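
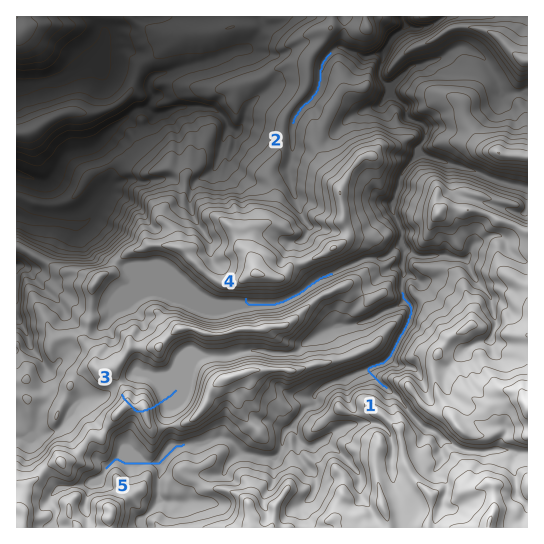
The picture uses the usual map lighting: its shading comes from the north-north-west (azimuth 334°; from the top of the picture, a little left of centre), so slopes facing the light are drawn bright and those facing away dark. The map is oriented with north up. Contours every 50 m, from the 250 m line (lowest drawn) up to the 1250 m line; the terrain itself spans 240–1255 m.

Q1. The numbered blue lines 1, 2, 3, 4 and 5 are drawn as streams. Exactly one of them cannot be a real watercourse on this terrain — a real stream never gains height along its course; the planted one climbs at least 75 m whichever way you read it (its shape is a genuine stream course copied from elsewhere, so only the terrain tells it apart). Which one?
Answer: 3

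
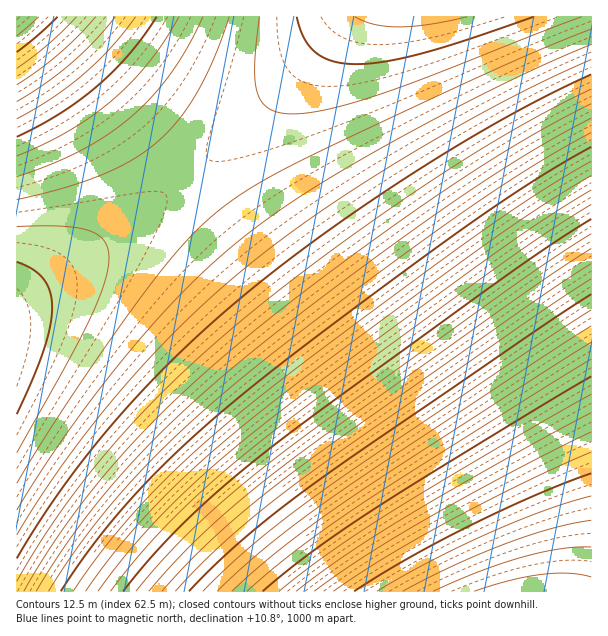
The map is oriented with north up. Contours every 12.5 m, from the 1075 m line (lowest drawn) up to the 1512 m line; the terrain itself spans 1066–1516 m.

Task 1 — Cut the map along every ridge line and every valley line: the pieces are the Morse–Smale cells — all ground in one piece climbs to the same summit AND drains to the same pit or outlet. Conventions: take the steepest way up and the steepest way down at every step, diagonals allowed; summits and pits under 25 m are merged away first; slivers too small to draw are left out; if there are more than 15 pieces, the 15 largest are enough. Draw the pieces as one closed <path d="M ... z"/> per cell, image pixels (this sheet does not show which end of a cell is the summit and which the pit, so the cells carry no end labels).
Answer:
<path d="M591 16l-246 0-74 83-50 49-34 29 96 117 91 123 62 96 24 47 13 32 119-1z"/><path d="M188 178l-5 2-72 56-95 66 0 289 455 1-2-11-25-54-30-51-40-59-91-123z"/><path d="M42 16l-26 1 1 284 94-65 76-59-71-82z"/><path d="M344 16l-301 1 73 78 72 81 33-28 50-49 49-54z"/>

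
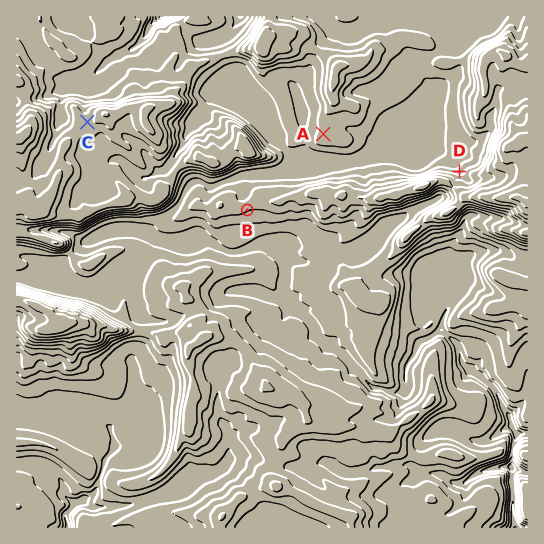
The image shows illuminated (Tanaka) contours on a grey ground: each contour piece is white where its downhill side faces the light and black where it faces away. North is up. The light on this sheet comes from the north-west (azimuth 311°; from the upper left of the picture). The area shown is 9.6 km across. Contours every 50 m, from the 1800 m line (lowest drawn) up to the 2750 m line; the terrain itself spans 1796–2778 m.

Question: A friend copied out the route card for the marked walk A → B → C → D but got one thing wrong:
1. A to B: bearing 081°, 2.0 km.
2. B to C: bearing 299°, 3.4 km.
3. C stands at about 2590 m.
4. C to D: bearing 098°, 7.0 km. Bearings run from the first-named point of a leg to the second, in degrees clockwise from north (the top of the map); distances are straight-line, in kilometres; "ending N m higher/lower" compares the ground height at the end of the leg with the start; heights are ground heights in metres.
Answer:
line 1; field bearing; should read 225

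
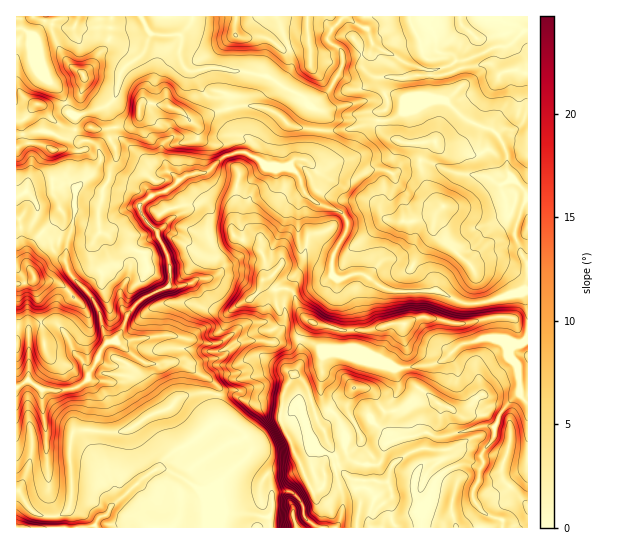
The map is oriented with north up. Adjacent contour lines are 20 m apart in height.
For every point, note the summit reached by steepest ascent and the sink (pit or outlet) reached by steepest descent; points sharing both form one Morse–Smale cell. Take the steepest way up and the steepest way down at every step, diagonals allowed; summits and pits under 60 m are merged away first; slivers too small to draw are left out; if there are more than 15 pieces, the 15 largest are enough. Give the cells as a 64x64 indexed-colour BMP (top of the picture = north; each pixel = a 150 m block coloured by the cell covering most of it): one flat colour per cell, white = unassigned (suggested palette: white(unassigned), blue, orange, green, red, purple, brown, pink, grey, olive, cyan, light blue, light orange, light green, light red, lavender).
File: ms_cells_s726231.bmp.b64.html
<image width="64" height="64" href="data:image/bmp;base64,Qk12CAAAAAAAAHYAAAAoAAAAQAAAAEAAAAABAAQAAAAAAAAIAAATCwAAEwsAABAAAAAAAAAA////ALR3HwAOf/8ALKAsACgn1gC9Z5QAS1aMAMJ34wB/f38AIr28AM++FwDox64AeLv/AIrfmACWmP8A1bDFADMzMzMzMzMzMzMzMzMzMzMzMzMzMzERERERERERERERMzMTMzMzMzMzMzMzMzMzMzMzMzMzMREREREREREREREzERETMzMzMzMzMzMzMzMzMzMzMzMxERERERERERERETERERMzMzMzMzMzMzMzMzMzMzMzMzEREREREREREREREREREzMzMzMzMzMzMzMzMzMzMzMzMRERERERERERERERERETMzMzMzMzMzMzMzMzMzMxMzMxERERERERERERERERERMzMzMzMzMzMzMzMzMzMxETMREREREREREREREREREREzMzMzMzMzMzMzMzMzMzERERERERERERERERERERERETMzMzMzMzMzMzMzMzMzERERERERERERERERERERERERMzMzMzMzMzMzMzMzMzMREREREREREREREREREREREREzMzMzMzMzMzMzMzMzMRERERERERERERERERERERERETMzMzMzMzMzMzMzMzMxEREREREREREREREREREREREREREREzMzMzMzMzMzMzEREREREREREREREREREREREREREREREzMzMzMzMzMzEREREREREREREREREREREREREREREREREzMzMzMzMzMREREREREREREREREREREREREREREREREREzMzMzMzMxERERERERERERERERERERERERERERERERERMzMzERERERERERERERERERERERERERERERERERERERERERERERERERERERERERERERERERERERERERERERERERERERERERERERERERERERERERERERERERERERERERERERERERERERERERERERERERERERERERERERFxEREREREREREREREREREREREVVVVRERERERERERERF3EREREREREREREREREREREVVVVVVVVRERERERERERF3dxEREREREREREREREREVVVVVVVVVVVUREREREREREXd3ERERERERERERERFVFVVVVVVVVVVVVVVREVVREREXd3cREREREREREREREVVVVVVVVVVVVVVVVVVVVVd3EXd3dxERERERERERERERVVVVVVVVVVVVVVVVVVVVV3d3d3d3EREREREREREREREVVVVVVVVVVVVVVVVVVVVXd3d3d3ERERERERERERERERVVVVVVVVVVVVVVVVVVVVd3d3d3cRERERERERERERERFVVVVVVVVVVVVVUiIiVVV3d3d3cREREREREREREREREVVVVVVVVVVVVVIiIiIiJXd3d3cRERERERERERERERERVVVVVVVSIiIiIiIiIiIid3d3cREREREREREREREREREVVVUiVSIiIiIiIiIiIiJ3d3cRERERERERERERERERERFRESIiIiIiIiIiIiIiInd3dxERERERERERERERERERERERIiIiIiIiIiIiIiIid3dxEREREREREREREREREREREREiIiIiIiIiIiIiIiJ3dxERERERERERERERERERERERESIiIiIiIiIiIiIiInd3EREREREREREREREREREREREREiIiIiIiIiIiIiIid3ERERERERERERERERERERERERESIiIiIiIiIiIiIiIRERERERERERERERERERERERERERIiIiIiIiIiIiIiIhEREREREREREREREREREREREREREiIiIiIiIiIiIiIiERERERERERERERERERERERERESIiIiIiIiIiIiIiIiIREREREREREREREREREREREREiIiIiIiIiIiIiIiIiIhERERERERERERERERERERERESIiIiIiIiIiIiIiIiIiERERERERERERERERERERERERIiIiIiIiIiIiIiIiIiIREREREREREREUREQRERERERIiIiIiIiIiIiIiIiIiIhERERERERERFEREREERERREIiIiIiIiIiIiIiIiIiIiERERERERERFERERERBERREREQiIiIiIiIiIiIiIiIiIRERERERERRERERERERERERERCIiIiIiIiIiIiIiIiIhERERGIiBREREREREREREREREQiIiIiIiIiIiIiIiIiERERGIiIRERERERERERERERERCIiIiIiIiIiIiIiIiIREREYiIhEREREREREREREREREIiIiIiIiIiIiIiIiIhERERaIiEREREREREREREREREQiIiIiIiIiIiIiIiIiERERZmZkREREREREREREREREQiIiIiIiIiIiIiIiIiIRERFmZmZEREREREREREREREQiIiIiIiIiIiIiIiIiIhEREWZmZmREREREREREREREQiIiIiIiIiIiIiIiIiIiEREWZmZmZEREREREREREREIiIiIiIiIiIiIiIiIiIiIREWZmZmZkRERERERERERCIiIiIiIiIiIiIiIiIiIiIhEWZmZmZmZERERCIiIiIiIiIiIiIiIiIiIiIiIiIiIiERZmZmZmZmREREIiIiIiIiIiIiIiIiIiIiIiIiIiIiIRZmZmZmZmZkREIiIiIiIiIiIiIiIiIiIiIiIiIiIiIhFmZmZmZmZmRERCIiIiIiIiIiIiIiIiIiIiIiIiIiIiEWZmZmZmZmZkREIiIiIiIiIiIiIiIiIiIiIiIiIiIiIRFmYWYWYRFhEREiIiIiIiIiIiIiIiIiIiIiIiIiIiIhERERERERERERERIiIiIiIiIiIiIiIiIiIiIiIiIiIi"/>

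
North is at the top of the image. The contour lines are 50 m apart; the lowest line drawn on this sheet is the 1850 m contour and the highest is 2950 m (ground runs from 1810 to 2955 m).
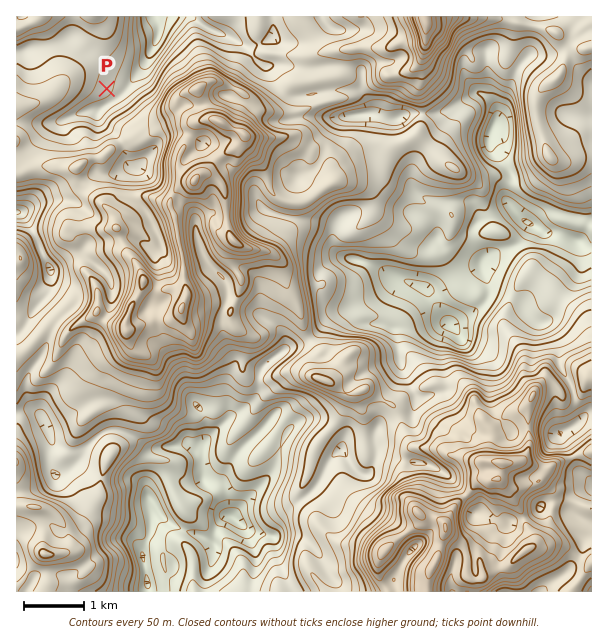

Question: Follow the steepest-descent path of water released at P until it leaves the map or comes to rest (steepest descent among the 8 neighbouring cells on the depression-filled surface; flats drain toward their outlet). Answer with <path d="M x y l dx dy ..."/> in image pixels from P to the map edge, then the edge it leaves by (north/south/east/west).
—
<path d="M107 89l7 0 5 4 3 0 10-10 3-6 8-8 13-27 2-9 1-1 0-6-4-9"/>
exit: north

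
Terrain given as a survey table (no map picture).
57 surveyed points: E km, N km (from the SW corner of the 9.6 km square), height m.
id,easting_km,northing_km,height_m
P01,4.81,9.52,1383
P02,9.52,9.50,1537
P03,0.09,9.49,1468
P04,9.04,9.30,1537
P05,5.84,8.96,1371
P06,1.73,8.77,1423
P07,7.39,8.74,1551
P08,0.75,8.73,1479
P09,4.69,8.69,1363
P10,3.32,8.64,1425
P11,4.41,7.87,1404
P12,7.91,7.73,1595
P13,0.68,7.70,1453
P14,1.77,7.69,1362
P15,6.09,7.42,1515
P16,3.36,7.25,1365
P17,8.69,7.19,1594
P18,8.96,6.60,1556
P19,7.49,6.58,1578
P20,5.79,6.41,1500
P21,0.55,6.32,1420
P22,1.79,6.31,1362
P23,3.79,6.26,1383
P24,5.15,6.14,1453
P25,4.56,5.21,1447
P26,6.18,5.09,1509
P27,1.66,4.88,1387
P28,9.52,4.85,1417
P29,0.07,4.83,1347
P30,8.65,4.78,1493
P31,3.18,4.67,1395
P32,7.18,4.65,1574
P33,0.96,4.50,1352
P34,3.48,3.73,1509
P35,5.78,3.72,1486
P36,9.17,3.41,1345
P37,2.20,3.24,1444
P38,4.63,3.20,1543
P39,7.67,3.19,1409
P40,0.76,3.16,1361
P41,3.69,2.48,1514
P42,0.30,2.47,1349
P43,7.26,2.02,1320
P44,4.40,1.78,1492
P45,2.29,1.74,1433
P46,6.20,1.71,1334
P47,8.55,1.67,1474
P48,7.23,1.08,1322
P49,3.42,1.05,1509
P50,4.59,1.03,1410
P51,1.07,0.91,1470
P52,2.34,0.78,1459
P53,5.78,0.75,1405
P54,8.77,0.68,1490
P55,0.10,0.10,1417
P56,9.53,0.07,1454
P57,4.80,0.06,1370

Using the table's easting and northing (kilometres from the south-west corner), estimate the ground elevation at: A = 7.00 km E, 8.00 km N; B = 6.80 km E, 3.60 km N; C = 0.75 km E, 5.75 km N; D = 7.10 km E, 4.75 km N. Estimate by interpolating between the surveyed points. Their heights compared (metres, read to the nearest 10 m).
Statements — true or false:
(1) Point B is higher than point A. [false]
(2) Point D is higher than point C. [true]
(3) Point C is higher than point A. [false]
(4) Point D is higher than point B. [true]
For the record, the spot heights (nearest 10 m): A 1580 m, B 1450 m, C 1420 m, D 1580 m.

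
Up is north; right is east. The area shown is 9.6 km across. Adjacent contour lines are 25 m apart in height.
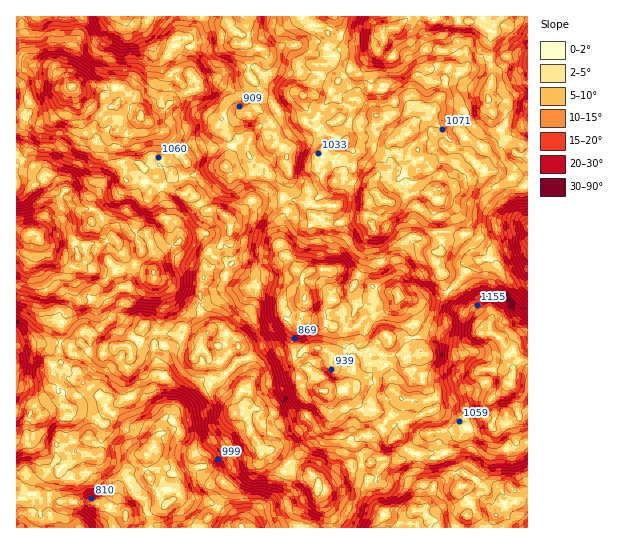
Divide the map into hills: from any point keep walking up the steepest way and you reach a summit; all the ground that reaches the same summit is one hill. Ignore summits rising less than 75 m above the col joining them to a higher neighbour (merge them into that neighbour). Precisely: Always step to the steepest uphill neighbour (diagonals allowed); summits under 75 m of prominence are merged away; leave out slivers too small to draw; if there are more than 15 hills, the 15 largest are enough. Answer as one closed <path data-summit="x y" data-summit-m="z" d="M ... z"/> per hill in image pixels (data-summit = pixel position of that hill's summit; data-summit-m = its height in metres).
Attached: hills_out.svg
<path data-summit="73 86" data-summit-m="1308" d="M286 256l-17 5-10 0-10-4-18 2-4 2 0 8 3 4 7 3 12 11 10 1 16 5 6 4 23 2 1 4-4 15-8 17 2 23 6 9 8 2 15 12 2 10 16-2 5 3 8 6 8 12 1 7-4 6 0 14-4 4 0 5 5 11 0 10 7 11 1 15 7 10 7 8 15 0 5 2 10-1-4 7 1 9 117 0 0-37-10 1-1 10-21 13-10-13-8-21-15-9-9 1-16 10-9 15-1 8-6 3 0-27-4-13 2-12-14-8-8-12-1-8 6-6 31-12 4-5 0-4-2-8-13-13-8-2-9-14 1-8 11-2 3-4-7-12 0-10-16-23 2-11-4-3-20-4-14-12-14-5-29-2-15 4-5-2-6-10z"/><path data-summit="235 413" data-summit-m="1220" d="M226 167l-15 1-10 5-16 4-10 0-4-2-8 11-2 5 3 10 0 13-3 4 9 1 5 3 5 19-15 8-6 6-6 16-22-8-11-12-1-3-2 7-15 13-9 3-15-3-6 2 0 9 5 18 4 3 10-1 4 3 4 19 0 6-8 10-3 14-9 4-3 4 0 10 4 4 3 9 17 15 10 16 11 6 6 6 12 3 10 6 6 12-8 9 1 20 8 15 3 2 8-4 6 12 4-3 6 0 24 4 20 12 15 15 167 0 4-16-10 1-5-2-15 0-14-18-1-15-7-11 0-10-5-11 0-5 4-4 0-14 4-10-9-15-13-9-16 2-2-10-15-12-8-2-6-9-2-23 8-17 4-15-1-4-23-2-6-4-16-5-10-1-21-16-1-10 4-2 18-2 10 4 10 0 16-6-5-9 0-8 3-8 0-13 5-7-6-11-29 1-12-14 3-1-5-7 2-1z"/><path data-summit="379 198" data-summit-m="1163" d="M430 16l-187 1 5 13 0 9-3 4 3 4 0 26 12 16-1 13-7 8 6-1 9 8 5 8 4 18 11 8 2 26-6 22 5 12-5 6-3 29 3 7 9 8 6 10 5 2 15-4 29 2 14 5 14 12 20 4 6 5 25 4 17-5 11-9 10-13 1-7 5-6 17-2 11-8 27-8 3-4 0-82-13-4-3-8-9-11 2-11-13-10-4-10 0-13 4-9-1-43 2-7-20-10-27 0-5-2-7 1z"/><path data-summit="507 383" data-summit-m="1264" d="M527 240l-2 3-27 8-11 8-17 2-13 22-19 16-19 2-20-4-2 9 16 23 0 10 7 12-3 4-11 2-1 8 8 13 9 3 13 13 2 8 0 4-4 5-31 12-6 6 1 8 8 12 14 8-2 12 4 13 1 27 5-3 6-20 17-11 8-3 4 0 15 9 8 21 10 13 21-13 1-10 11-2z"/><path data-summit="17 361" data-summit-m="1228" d="M33 232l-6 3-11-2 1 266 8 0 6-6 6 2 3-14 16-20 1-15 30-7 10-18 11-10-8-14-17-15-3-9-20-11 0-36 4-9 13-18-5-20 0-9 3-3-10-6-11-2-17-24z"/><path data-summit="527 63" data-summit-m="1077" d="M527 16l-41 0-13 6 20 9-2 7 1 43-4 9 1 17 3 6 13 10-2 11 9 11 3 8 10 3 3-1z"/>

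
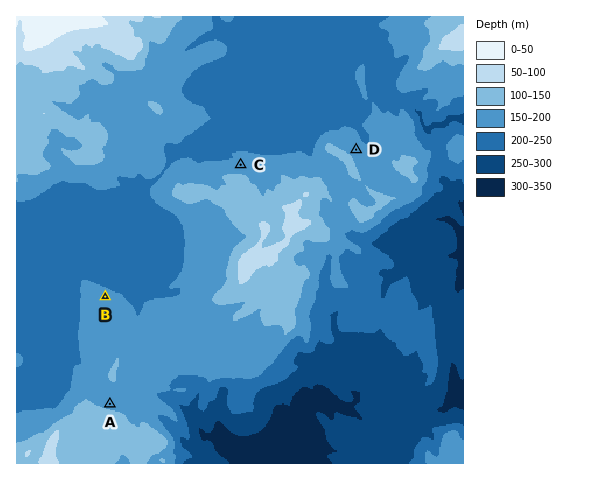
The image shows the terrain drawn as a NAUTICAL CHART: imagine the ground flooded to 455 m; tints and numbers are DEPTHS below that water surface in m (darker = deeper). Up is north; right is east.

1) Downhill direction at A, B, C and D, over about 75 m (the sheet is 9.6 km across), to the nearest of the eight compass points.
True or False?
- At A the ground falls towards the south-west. False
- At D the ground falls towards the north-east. True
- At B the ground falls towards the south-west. False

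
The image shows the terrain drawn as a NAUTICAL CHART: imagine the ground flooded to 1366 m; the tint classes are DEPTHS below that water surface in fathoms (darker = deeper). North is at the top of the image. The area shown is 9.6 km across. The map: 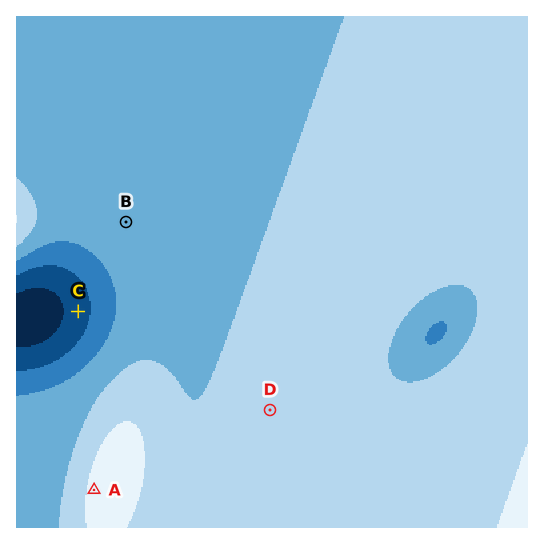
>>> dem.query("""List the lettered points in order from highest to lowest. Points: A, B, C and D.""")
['A', 'D', 'B', 'C']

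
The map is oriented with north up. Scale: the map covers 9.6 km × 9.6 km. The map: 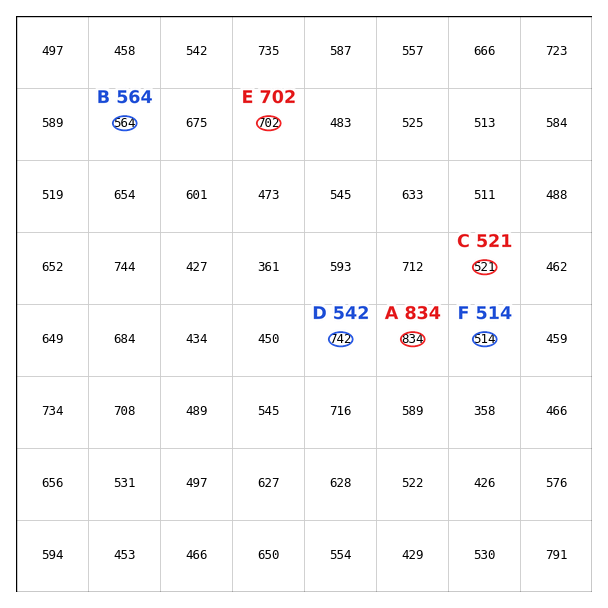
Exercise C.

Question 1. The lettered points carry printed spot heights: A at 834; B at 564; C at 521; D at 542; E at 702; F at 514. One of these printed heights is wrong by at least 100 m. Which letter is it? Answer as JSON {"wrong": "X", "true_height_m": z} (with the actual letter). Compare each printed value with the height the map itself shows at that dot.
{"wrong": "D", "true_height_m": 742}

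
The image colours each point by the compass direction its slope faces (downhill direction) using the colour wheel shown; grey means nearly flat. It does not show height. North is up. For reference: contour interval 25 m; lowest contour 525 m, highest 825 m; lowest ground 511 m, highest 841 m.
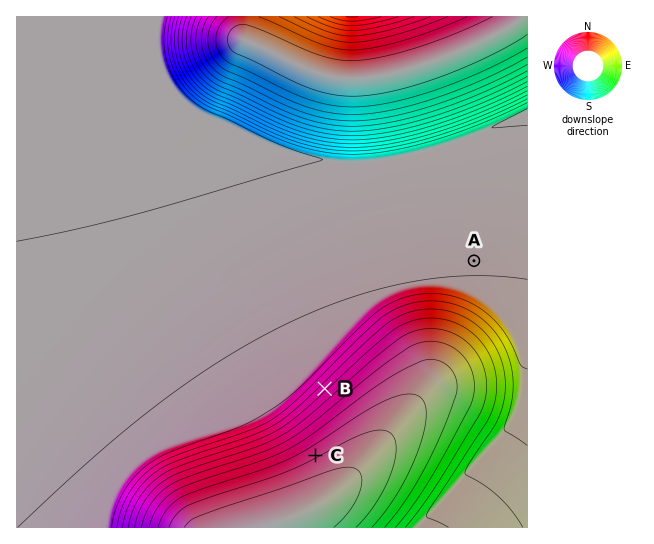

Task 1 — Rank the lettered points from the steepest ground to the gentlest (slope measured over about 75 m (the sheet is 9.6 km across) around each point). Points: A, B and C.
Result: B C A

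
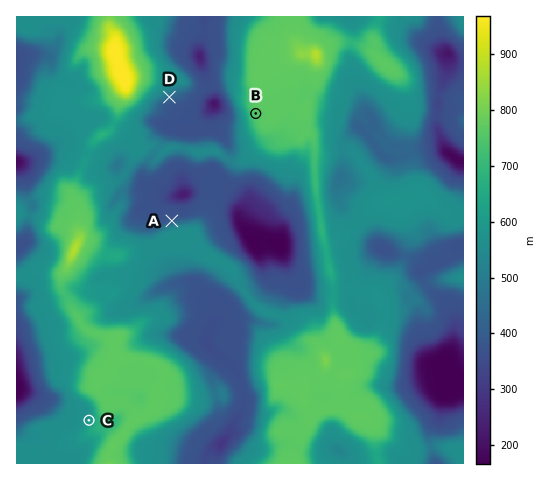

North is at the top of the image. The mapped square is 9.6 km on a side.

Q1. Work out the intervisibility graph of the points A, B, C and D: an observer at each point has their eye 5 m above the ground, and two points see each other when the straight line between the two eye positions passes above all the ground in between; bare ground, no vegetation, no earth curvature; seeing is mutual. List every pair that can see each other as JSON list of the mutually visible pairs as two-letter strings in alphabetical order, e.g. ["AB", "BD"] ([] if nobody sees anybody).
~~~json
["AB", "BD"]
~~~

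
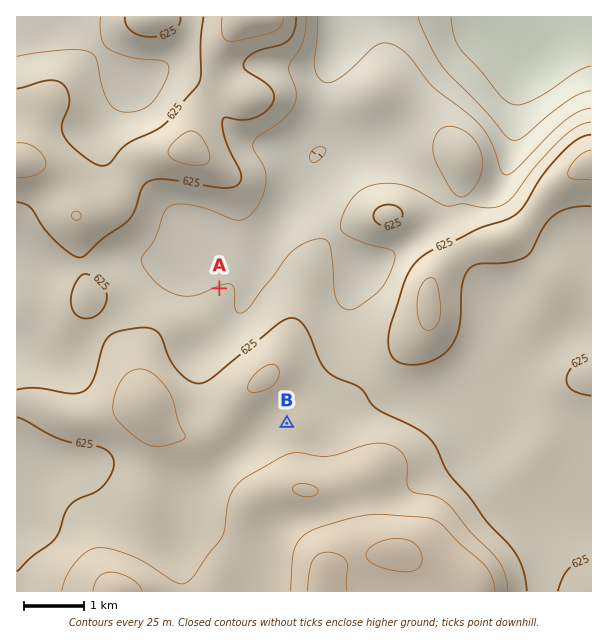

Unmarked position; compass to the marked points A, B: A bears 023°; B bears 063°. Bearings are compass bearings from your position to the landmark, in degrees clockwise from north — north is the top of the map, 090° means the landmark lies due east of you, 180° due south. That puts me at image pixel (128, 504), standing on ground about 635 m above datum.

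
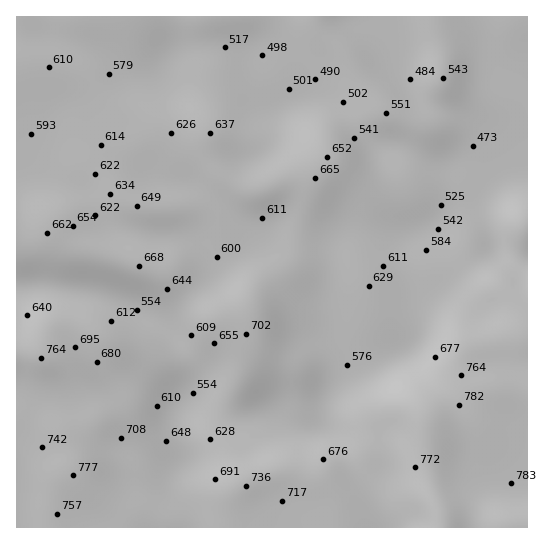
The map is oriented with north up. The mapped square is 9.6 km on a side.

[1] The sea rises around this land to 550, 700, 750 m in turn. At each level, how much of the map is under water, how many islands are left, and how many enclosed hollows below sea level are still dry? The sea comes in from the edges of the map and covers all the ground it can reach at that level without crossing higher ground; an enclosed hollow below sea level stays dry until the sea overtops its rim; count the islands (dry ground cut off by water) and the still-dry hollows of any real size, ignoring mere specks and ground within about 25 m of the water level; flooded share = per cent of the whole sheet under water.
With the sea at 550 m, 20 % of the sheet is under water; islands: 0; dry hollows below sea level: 0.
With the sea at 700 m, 78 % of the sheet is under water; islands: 0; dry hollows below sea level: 0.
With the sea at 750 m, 90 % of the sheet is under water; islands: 0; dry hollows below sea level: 0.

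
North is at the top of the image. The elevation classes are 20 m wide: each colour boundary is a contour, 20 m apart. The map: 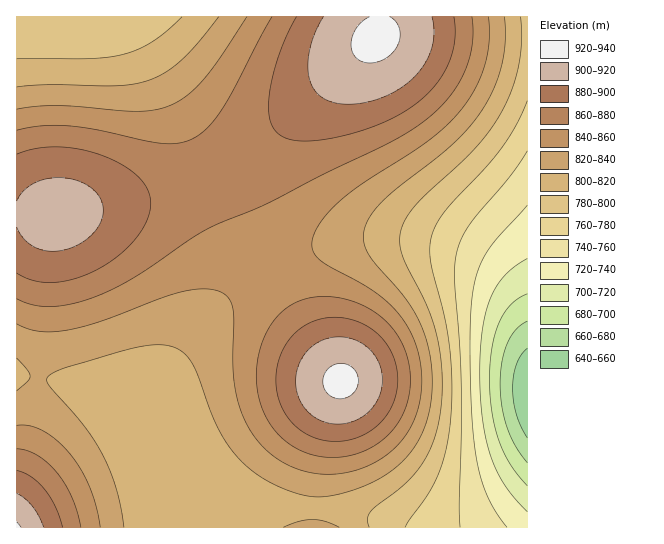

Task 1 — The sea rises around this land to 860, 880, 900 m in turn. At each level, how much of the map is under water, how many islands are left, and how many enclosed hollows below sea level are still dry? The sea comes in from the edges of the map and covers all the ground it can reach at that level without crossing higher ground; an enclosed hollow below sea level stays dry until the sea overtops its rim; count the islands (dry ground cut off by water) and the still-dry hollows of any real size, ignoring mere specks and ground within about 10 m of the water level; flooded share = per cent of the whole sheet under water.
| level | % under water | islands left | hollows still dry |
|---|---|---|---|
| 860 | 67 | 1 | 0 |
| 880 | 82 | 1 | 0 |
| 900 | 92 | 1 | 0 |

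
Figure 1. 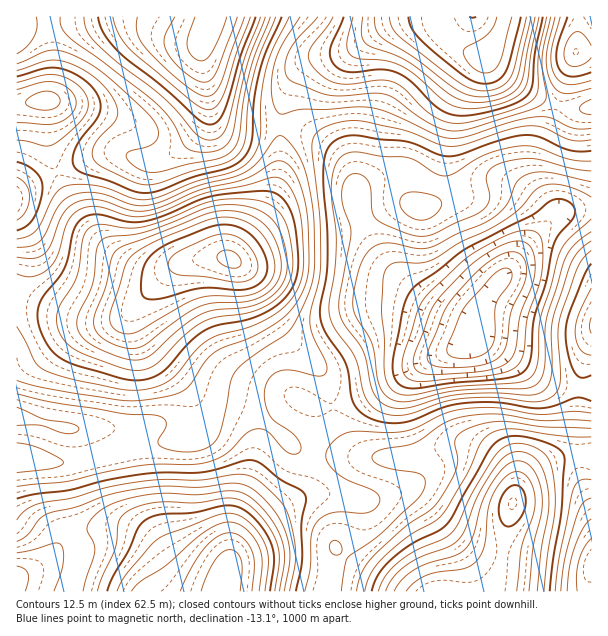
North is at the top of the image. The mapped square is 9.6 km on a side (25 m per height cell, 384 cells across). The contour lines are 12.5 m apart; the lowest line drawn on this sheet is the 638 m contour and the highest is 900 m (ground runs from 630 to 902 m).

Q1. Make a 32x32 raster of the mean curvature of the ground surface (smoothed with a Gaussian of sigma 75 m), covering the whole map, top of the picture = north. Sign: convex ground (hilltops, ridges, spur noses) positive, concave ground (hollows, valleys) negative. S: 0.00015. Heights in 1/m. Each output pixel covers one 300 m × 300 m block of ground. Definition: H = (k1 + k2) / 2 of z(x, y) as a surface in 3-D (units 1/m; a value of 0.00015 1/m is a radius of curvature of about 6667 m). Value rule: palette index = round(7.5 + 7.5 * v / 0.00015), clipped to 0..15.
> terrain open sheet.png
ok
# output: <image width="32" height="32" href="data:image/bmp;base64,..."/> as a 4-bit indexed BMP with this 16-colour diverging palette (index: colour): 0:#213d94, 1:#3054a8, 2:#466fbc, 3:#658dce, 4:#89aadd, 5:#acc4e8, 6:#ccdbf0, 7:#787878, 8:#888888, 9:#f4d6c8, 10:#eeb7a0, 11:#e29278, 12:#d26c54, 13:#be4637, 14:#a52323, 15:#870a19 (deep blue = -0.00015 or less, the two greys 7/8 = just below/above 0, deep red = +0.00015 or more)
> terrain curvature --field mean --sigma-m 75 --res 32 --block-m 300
<image width="32" height="32" href="data:image/bmp;base64,Qk12AgAAAAAAAHYAAAAoAAAAIAAAACAAAAABAAQAAAAAAAACAAATCwAAEwsAABAAAAAAAAAAlD0hAKhUMAC8b0YAzo1lAN2qiQDoxKwA8NvMAHh4eACIiIgAyNb0AKC37gB4kuIAVGzSADdGvgAjI6UAGQqHAGebpUaYVDKNxza9y5ibyiFFirhmiFMQSslFm8uYm7owhnm6hnhSADncc0eXaKupUpVWd2VoYgOKzJVGZFi8uWRTRDMzRnMnqYhlRVNa7/pUd4hUREaFWadVVVVDSO/6RLzdy6mauXipd4iIZCOv+EXMu93M3dt3qoiry5dTj+mKl1VniavKd6l3mru7qJ3KvDMzNERXmXiYZ4h4vu3LhodGZmZlV4iHZViXM33+2TJUqYiImXd3dlV6uCAEdmQTh5mIZ7uFVXZorMlRAAABJrpomZrLhTRmabuZh0IQEkjMearNypY0VEeXVomGUzRq3XmYrLqoVXdVYzaIdURWest4lmmqqYnfyGQ2iIdEQzeqhndoqrut//yFRWaZcxAFq5Roirztzv/bdVVFiXUQFqxkjMus7d7rqmRXZ6qIYjV4Na/7Z6veyquER5vcrMhlIyWc2CFZzKmskxarurzbhBNGdnUQFpmJu4IViHeIiGQ1eXQzIRIyScuENWVGZDVVeImFM1dkIBi4ZEZjNnQ0Vqpnh1abuDBLp2ZXdWqnQze6q8uZrLggjrZnZ3ibuWVYzv/+uauWEI/HeHZVaJ3tuZ6u6pmYYwB+6oqnMli//7MEJnd3VTMRbP2ryVWczv+QADVmZTRUIUntqburzKjfsQF4h2VXhzEmu3aKq7t0r+QD"/>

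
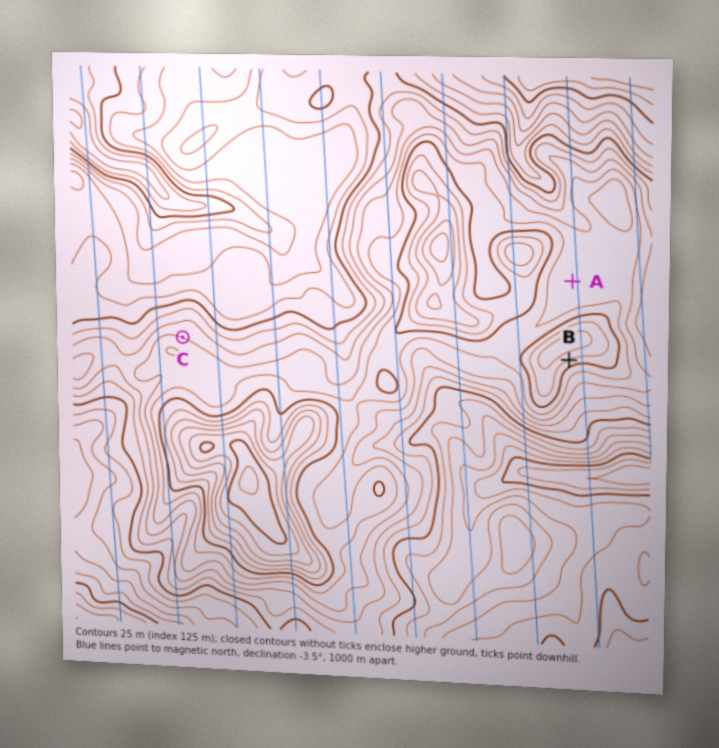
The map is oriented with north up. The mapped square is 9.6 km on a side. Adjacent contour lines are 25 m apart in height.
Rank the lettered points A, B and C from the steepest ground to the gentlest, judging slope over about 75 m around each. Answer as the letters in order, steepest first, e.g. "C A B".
B C A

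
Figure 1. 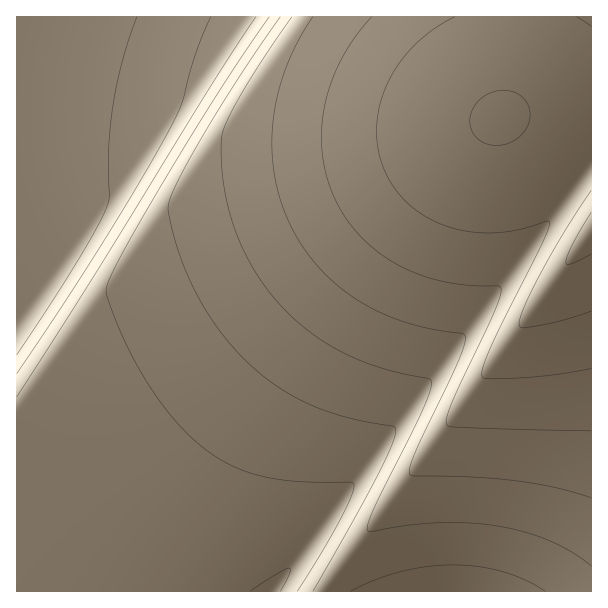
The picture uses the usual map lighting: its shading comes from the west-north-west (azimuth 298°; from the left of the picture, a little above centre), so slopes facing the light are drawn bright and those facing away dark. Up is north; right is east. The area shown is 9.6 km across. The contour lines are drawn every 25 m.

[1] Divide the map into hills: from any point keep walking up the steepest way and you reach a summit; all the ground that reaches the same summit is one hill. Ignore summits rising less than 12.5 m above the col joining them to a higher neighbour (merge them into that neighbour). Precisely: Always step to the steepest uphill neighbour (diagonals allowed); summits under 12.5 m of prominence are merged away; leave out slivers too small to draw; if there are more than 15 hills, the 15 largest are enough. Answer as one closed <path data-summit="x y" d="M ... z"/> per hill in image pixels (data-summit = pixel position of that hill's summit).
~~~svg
<path data-summit="500 117" d="M591 16l-575 1 1 575 255 0 4-4 121-166 191-254 4-3z"/><path data-summit="591 230" d="M591 166l-3 2-191 254-124 170 319-1z"/>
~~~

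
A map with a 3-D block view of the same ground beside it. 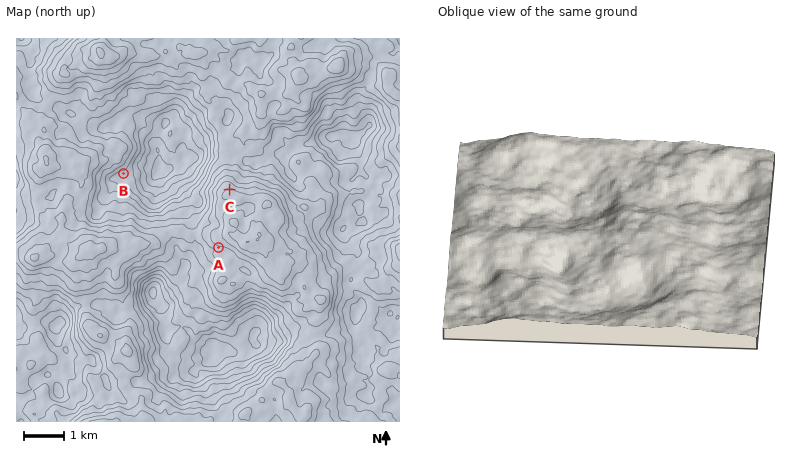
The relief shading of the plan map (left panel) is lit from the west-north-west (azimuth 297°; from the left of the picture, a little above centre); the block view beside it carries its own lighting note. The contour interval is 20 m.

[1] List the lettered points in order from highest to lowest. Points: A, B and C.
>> C A B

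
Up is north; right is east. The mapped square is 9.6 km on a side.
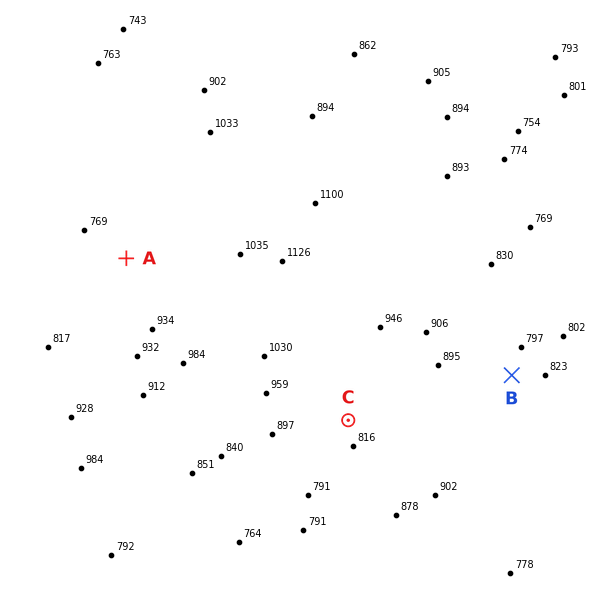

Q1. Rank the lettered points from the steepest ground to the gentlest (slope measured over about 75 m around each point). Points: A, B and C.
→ A C B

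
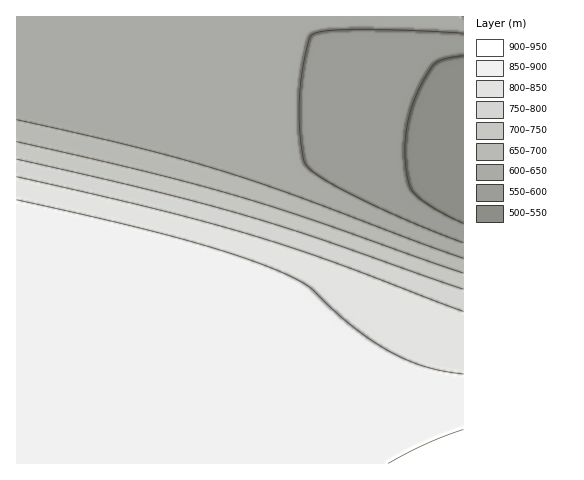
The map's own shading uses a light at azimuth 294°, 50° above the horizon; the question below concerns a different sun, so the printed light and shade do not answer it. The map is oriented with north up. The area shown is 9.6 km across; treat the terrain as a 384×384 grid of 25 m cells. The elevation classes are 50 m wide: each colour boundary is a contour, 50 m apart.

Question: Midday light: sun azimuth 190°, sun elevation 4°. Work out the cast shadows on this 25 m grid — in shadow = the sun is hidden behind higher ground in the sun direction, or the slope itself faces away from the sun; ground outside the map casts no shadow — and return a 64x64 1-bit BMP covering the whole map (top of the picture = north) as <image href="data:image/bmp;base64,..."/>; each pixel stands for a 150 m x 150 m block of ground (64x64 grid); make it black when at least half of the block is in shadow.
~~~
<image width="64" height="64" href="data:image/bmp;base64,Qk0+AgAAAAAAAD4AAAAoAAAAQAAAAEAAAAABAAEAAAAAAAACAAATCwAAEwsAAAIAAAAAAAAA////AAAAAAAAAAAAAAAAAAAAAAAAAAAAAAAAAAAAAAAAAAAAAAAAAAAAAAAAAAAAAAAAAAAAAAAAAAAAAAAAAAAAAAAAAAAAAAAAAAAAAAAAAAAAAAAAAAAAAAAAAAAAAAAAAAAAAAAAAAAAAAAAAAAAAAAAAAAAAAAAAAAAAAAAAAAAAAAAAAAAAAAAAAAAAAAAAAAAAAAAAAAAAAAAAAAAAAAAAAAAAAAAAAAAAAAAAAAAAAAAAAAAAAAAAAAPAAAAAAAAAP8AAAAAAAAH/wAAAAAAAH//AAAAAAAH//8AAAAAAH///wAAAAAD////AAAAAD////8AAAAD/////wAAAD//////AAAH//////8AAH///////wAH////////AH////////8P////////////////////////////////////////////////////////////////////////////////////////////////////////////////////////////////////////////////////////////8AB//////8AAAH/////gAAAAP///+AAAAAA///+AAAAAAD//8AAAAAAAH/4AAAAAAAAf4AAAAAAAAB4AAAAAAAAAAAAAAAAAAAAAAAAAAAAAAAAAAAAAAAAAAAAAAAAAAAAAAAAAAAAAAA=="/>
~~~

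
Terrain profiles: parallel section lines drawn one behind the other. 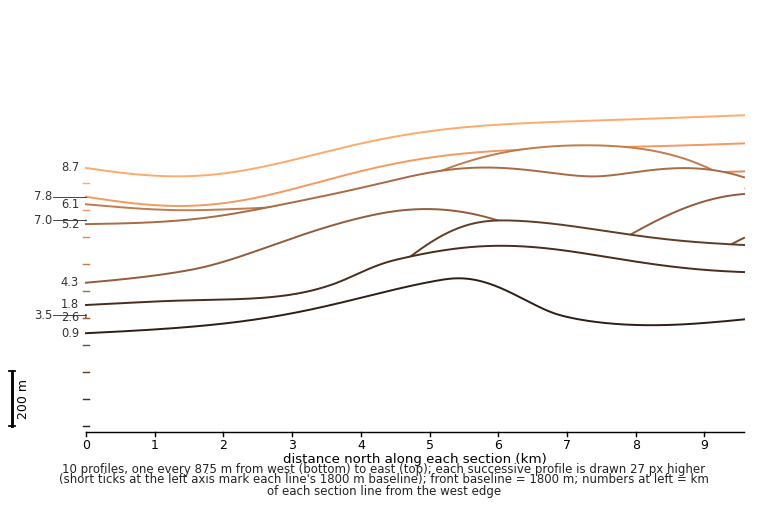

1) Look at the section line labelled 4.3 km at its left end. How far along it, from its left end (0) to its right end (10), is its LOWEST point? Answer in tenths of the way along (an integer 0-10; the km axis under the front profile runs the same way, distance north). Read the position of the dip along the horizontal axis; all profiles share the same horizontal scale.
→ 0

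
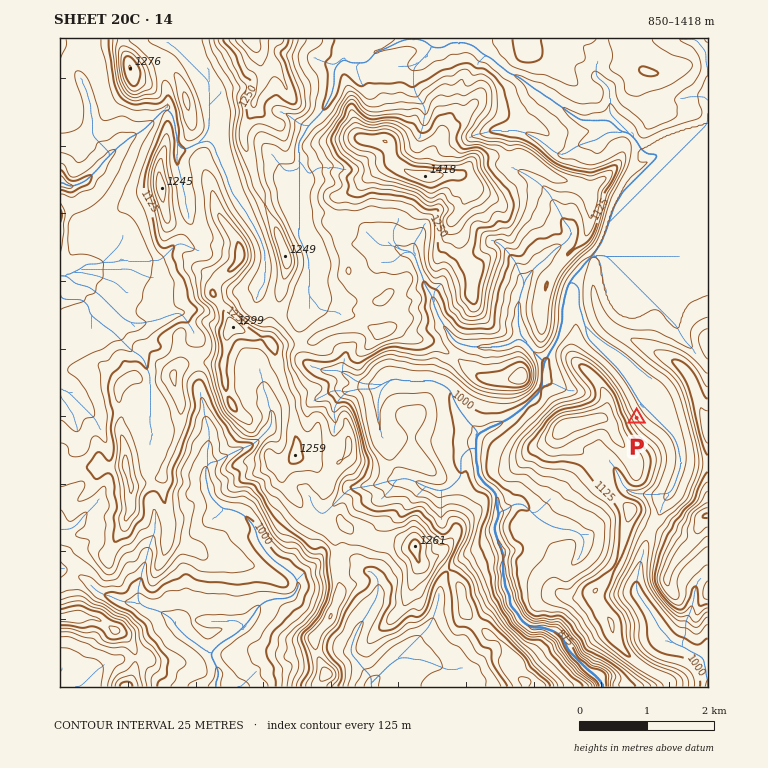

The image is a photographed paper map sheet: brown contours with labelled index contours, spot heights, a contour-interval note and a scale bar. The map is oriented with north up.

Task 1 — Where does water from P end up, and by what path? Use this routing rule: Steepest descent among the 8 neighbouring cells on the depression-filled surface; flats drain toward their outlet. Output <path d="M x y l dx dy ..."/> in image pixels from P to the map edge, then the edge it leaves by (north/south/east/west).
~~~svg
<path d="M637 418l6-7 0-3-3-4-2-5-5-7-1-5-7-8 0-2-5-5 0-2-32-32 0-3-2-2 0-6-2-2 0-4-1-1 0-5-2-2 0-3-2-2 0-20-5-5-3 0-4 3 0 3-1 2 0 5-2 2 0 7-2 1 0 17-1 2 0 5-2 2 0 5-2 1-3 9-4 3-3 9-3 3 0 7-2 1 0 17-3 4 0 3-2 0-17 17-2 0-5 5-1 0-4 3-5 2-8 5-4 0-1 2-2 0-3 3-4 0-5 5 0 27 2 2 0 10 5 5 0 2 2 2 1 1 2 0 8 9 0 13 2 2 0 3 2 2-2 2 0 3-3 5 0 9 1 1 2 9 3 5 0 3 2 2 0 24 2 1 0 9 5 8 0 10 8 9 2 5 10 8 14 0 1 2 4 0 1 2 4 0 3 3 2 0 7 9 0 3 1 2 0 1 22 22 2 0 0 2 2 0 8 8 2 6"/>
exit: south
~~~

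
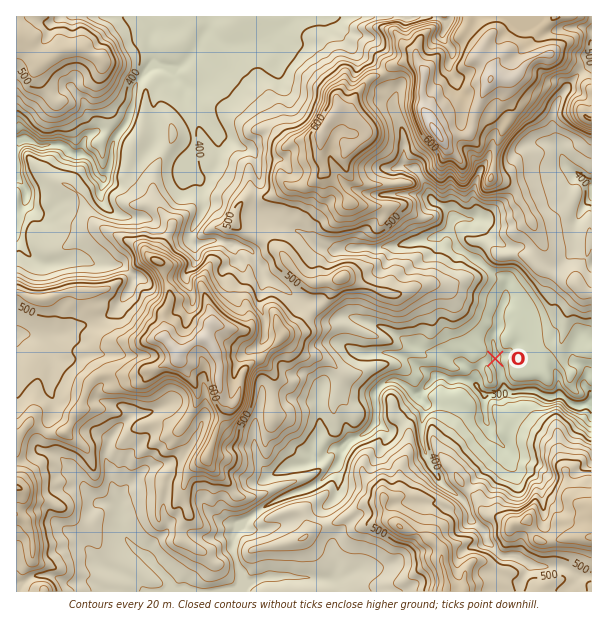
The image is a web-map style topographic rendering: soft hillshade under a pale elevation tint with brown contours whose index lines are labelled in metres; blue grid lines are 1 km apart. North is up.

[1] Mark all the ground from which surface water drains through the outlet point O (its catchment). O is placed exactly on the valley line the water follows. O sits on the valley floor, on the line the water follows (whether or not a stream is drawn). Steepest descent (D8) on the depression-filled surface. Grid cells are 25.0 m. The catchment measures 14.036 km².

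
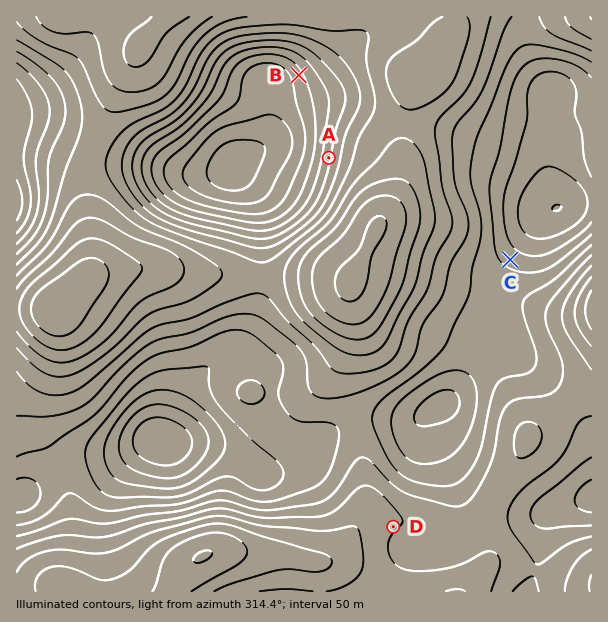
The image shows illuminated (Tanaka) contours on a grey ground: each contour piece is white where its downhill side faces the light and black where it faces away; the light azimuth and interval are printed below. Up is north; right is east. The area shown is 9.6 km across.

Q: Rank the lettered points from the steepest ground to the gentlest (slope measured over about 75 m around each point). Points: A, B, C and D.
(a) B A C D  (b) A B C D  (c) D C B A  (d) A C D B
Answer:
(b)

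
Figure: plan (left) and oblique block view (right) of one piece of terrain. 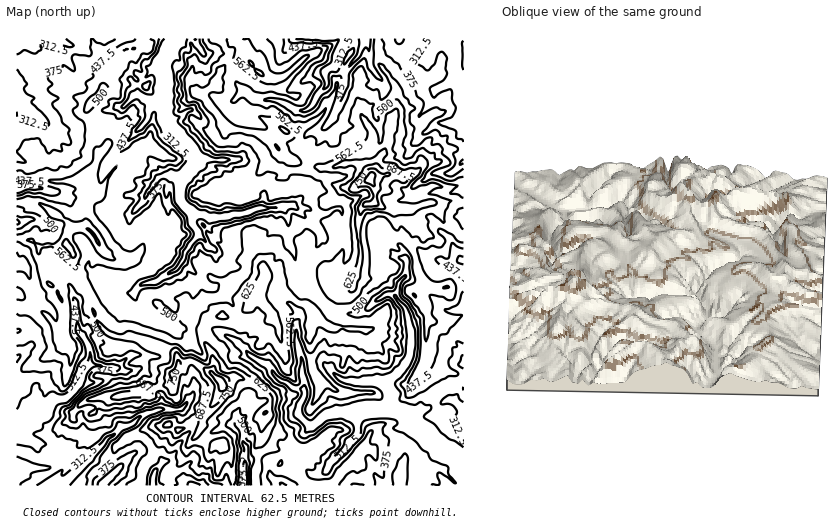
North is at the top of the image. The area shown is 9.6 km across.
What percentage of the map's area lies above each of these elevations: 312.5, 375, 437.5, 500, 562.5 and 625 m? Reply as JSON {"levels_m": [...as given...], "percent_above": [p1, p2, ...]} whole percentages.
{"levels_m": [312.5, 375, 437.5, 500, 562.5, 625], "percent_above": [90, 76, 62, 38, 17, 6]}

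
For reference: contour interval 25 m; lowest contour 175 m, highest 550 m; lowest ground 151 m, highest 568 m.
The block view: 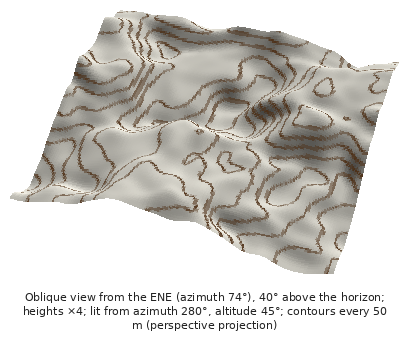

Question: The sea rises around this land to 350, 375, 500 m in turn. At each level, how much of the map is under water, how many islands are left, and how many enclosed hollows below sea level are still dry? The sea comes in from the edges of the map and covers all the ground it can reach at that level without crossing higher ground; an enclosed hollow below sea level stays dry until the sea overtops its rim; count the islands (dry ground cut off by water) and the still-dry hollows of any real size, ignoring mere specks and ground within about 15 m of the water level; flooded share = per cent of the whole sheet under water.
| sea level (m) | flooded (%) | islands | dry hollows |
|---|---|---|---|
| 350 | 19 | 0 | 1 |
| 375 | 49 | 0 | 0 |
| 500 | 92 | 1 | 0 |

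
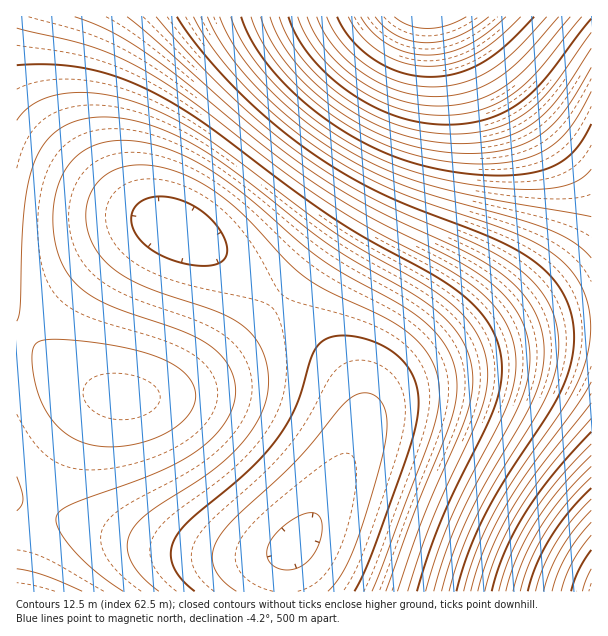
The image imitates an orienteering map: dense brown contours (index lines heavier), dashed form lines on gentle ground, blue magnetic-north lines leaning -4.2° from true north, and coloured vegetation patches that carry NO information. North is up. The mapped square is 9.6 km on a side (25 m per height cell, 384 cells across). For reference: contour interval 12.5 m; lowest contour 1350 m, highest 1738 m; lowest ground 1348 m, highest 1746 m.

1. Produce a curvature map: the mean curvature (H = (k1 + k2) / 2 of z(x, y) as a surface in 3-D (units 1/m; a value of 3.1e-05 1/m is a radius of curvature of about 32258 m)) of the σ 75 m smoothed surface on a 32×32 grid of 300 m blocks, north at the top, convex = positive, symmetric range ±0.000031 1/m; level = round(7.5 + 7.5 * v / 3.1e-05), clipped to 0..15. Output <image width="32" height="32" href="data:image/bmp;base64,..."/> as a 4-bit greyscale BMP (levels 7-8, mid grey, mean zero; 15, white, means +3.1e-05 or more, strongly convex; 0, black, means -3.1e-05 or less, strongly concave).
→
<image width="32" height="32" href="data:image/bmp;base64,Qk12AgAAAAAAAHYAAAAoAAAAIAAAACAAAAABAAQAAAAAAAACAAATCwAAEwsAABAAAAAAAAAAAAAAABEREQAiIiIAMzMzAERERABVVVUAZmZmAHd3dwCIiIgAmZmZAKqqqgC7u7sAzMzMAN3d3QDu7u4A////AGVDMiIRERAAERESRorO//9lVEMzIiIhEREREkV5ve//ZlVEREMzMiIiERI1aKve/2ZmVVVVVEMzIiERNGeave93ZmZmZmZVQzIiESRWeaved3d3d3d3ZlRDIhEjRWiavHiIiImZmHdlQzIRIjRWeJuIiZmqqqmYdlQyERIzRWeJiZmqu7u7qYdlMhERIzRVZ4mqu8zMzLqXZUMRERIjNFaZq7zN3d3KmHVDIREREiM0mau8zN3cuph1QyERERIjNJmaq7u7u6mHZUMhERIiM0SJmaqqqqqYd2VDIiIiIzRFiImZmZmYh3ZUQzIiMzNEVYiIiIiHd3ZlVEMzMzNERVaId3d2ZmZVVERDMzRERVVmd3ZmZVVERERERERERVVmZ3dmVURDMzMzM0REVVVmZ3d2ZUQzIhEiIjNERVZmd3eIdlRDIhAAARIjRFZmd3iIiXZUMiEAAAASI0Vmd3iIiZlmVDIhEAARI0VWeIiImZmZZlQzIhERIzRWeJmpmZmZiGZUQzIiEjRWeJqru6qpmIhmVUQzMyNFZ4mrzMy7qpiHZlVUREM0Vnmrzd7dy7qYd2ZVVVVERWiavN7//ty6mHZmZlVVVVaJq83v///typh2ZmZmZmZnmr3v/////cuYdWZmZ3d3eKve//////7LmGV3d3d4iIm87//////+25hk"/>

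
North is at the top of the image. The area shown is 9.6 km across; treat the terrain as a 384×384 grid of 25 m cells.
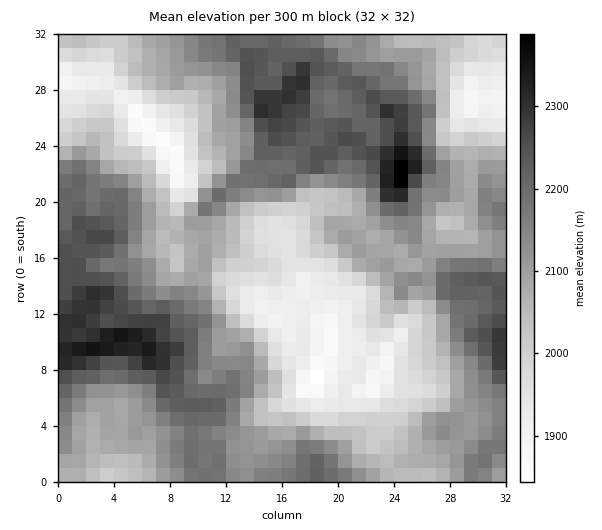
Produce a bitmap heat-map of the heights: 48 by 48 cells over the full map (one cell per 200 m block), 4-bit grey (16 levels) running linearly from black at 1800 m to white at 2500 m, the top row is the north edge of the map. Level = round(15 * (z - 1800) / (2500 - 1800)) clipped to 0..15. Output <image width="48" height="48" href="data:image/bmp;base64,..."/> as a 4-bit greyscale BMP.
<image width="48" height="48" href="data:image/bmp;base64,Qk32BAAAAAAAAHYAAAAoAAAAMAAAADAAAAABAAQAAAAAAIAEAAATCwAAEwsAABAAAAAAAAAAAAAAABEREQAiIiIAMzMzAERERABVVVUAZmZmAHd3dwCIiIgAmZmZAKqqqgC7u7sAzMzMAN3d3QDu7u4A////AGZlVFVVZ3iIiId4iIiJmIh2ZVVVVmeIdmZmVVVWZ3iYiHd3eIiamIdmZWZmZniId2ZmZVVmd4iYiHd3d3iJiHZlVWZmZneIh3dmZmZmd4iIiHd2d3iIh3ZVVVZmZneIiIdmZmd2d4iIiHd2dmeHdmZURVVmd3d3iIdmZmZ2d3iIiHd2ZmZlVVVVRFVnd3d3eIdmZmZ3eIiIiIdlVVVUREREREVnd3d3eId2ZmZ3eZmZmYdlRERDMzRERERVZnd3eIh3ZmZ3iZmZmYdmRDMyMzMzM0RERWd3eJiHd2d3ipmZmYh2VTIiIzMiIzM0RWd3iJmIiIiImqmIiJiHZUIRIjMiIzNERWd4iaqZmJmqqqmHeIh3ZUMhEiMyEjNERWd4mruqmZqru6mYeId2VDMhEiMzEjREVWd4m7zMuqq8u6qYd3d2QzMyEjIzIjRFVneJq7u8zMu8uqqYdmd2QzMyISIzMiREVniZqrqrvMy7uqqYdmZlQyMyISMzQyNFVnmaq7u6q7u7upmYd2ZDMiMyISMzRDNFVomZuru7qZqqqpmYh1QyIiMyIiM0VUNFVoiJqqu7qqqZmpiIdUMyIiMyIiM0VVVFZ4iJmaqruqqZiIh3ZUMiIzIzIzMzRnZWeJmZmqqru6mId3h3ZEMyMzIjMzMzVndmiZmZmqqqqpiHdmZ3VEQzMzIjMzNFZnh3iZmZqqqpmZiHdlVmVERERDMzM0RWZ3d2eJmZmKqpiIiHdlVnZURERDMzNFZmd2ZmeIiIh6qqmYh2ZVVmZlVEQzNERWZ2ZmZ2Z3d3d6qqqph2ZVVmZmVEMzNFVmdmZmd2ZmZmZ5mqqpl2ZWZmZmVDMzNFZnZmZneGVWVmd5mqqZiHZVZmZmVDMzRFZmZmZ3d2VVVneJmZmZiHZVZ4dmVEQ0RFZmZneIh3VVZniJmYiZiHZURoh3ZVVURFVVVniZmHZmZniJmYiZh2VUJHmId2ZmVVVVVnm7mHd3Znh5mYiIh2VDE1eJiIiIdlZmd4rMuHd3Znh4mYiHdlUxE0Z4mImZmHiIiJrNyoh3Znd4iYdmZVQhI0VWiYiJmZmYiZrNy5h3ZndniHZVVVMhI0VmeJmIiaqZmaq8y6h2ZmZlZmVURDIRJFZmd5mZmZqpmqq8ypdlZmZUVWZUMyESJFZmd5qqmZmqqpmrqoZUVVREVVVUMhEiNFZmd5qqqZmqqZmrqYZDREM0REVUIRIzNFZ2eKuqqpmZmZmqqYZDMzMzM0RDISMzRFZ3ebuqqpiJmZq7qZZTIiMjMzQzIiM0RVZniru6upiImauqqZdTIiIjMzMyI0VVVVZniqqrupiJmaqZmHZTIiIiIiMzNFZmZmZnipmru5iZmpiId2ZTIjIiIiIzRWZmdmd3ipmau6mZmYiId2ZUIjMyMzM0VmZmd3iHiqmZqqmZiIiHd2ZUMzMzRENEVWZmeIiImqmZmZqYd3d3d2ZUREM0VUREVWZneIiJmZmZmZl3d3ZmZmZVVERFVVVVVmZneIiJmYmYiId3eHdlVVVVRERA=="/>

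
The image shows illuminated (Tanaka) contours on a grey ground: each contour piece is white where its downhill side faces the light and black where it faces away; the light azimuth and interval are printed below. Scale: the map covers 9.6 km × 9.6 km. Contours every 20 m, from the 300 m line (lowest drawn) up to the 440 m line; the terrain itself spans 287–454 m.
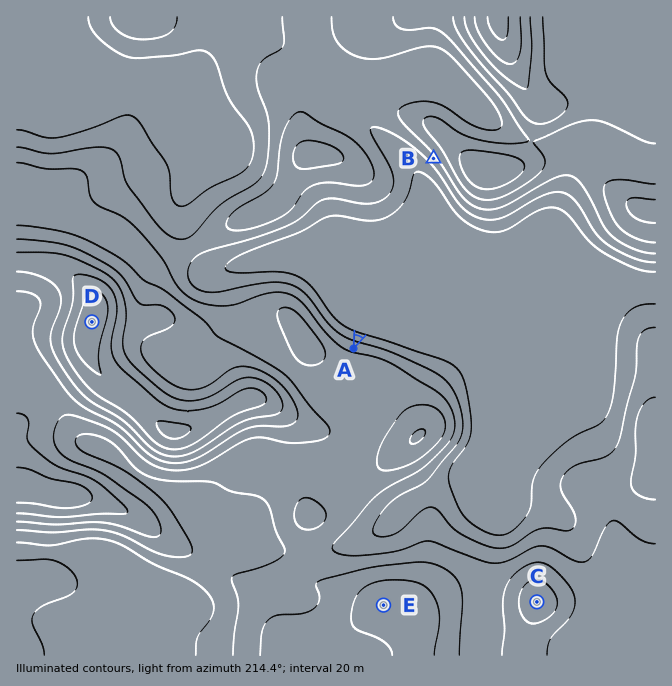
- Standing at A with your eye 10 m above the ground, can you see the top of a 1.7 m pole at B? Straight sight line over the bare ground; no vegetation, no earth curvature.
yes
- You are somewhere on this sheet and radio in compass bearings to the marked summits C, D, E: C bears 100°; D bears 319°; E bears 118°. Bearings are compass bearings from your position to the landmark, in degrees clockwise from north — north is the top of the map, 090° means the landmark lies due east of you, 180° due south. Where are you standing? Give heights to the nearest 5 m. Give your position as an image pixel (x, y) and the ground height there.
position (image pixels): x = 299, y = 560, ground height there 345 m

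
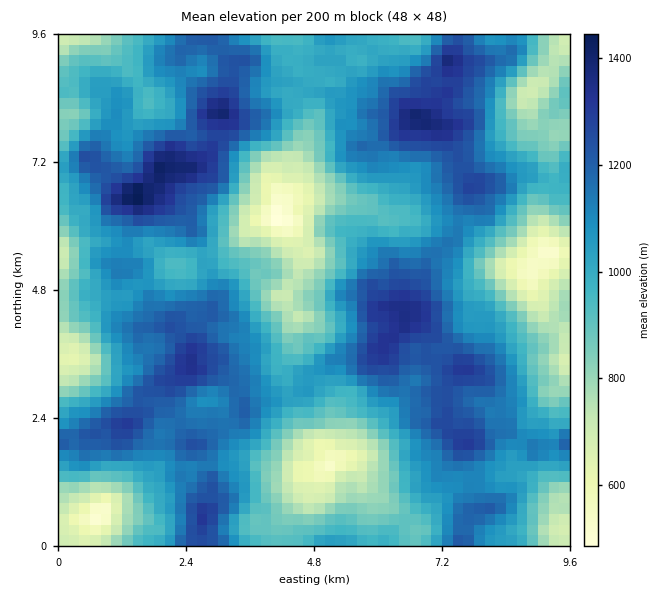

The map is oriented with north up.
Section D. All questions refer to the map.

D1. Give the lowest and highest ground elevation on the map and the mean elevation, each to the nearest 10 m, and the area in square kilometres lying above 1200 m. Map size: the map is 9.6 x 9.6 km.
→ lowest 470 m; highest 1470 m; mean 1030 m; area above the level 17.6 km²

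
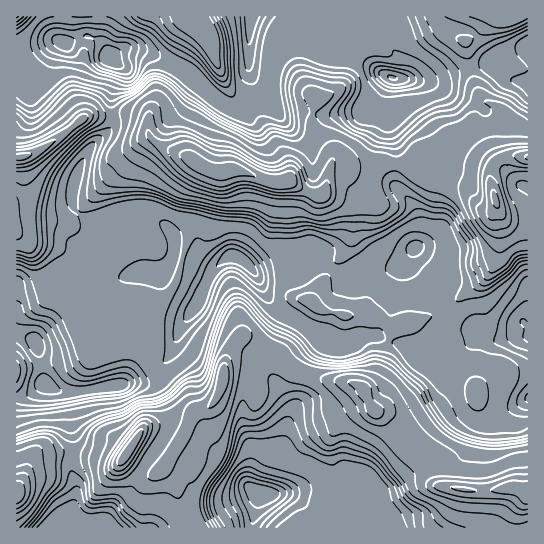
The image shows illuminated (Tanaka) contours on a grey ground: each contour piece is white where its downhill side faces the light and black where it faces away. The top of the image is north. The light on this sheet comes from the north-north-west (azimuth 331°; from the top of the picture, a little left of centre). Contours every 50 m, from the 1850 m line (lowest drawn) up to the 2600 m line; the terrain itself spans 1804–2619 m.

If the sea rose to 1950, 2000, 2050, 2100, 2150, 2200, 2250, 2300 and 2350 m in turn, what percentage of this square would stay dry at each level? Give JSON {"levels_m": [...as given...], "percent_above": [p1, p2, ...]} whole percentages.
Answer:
{"levels_m": [1950, 2000, 2050, 2100, 2150, 2200, 2250, 2300, 2350], "percent_above": [95, 92, 85, 58, 49, 44, 38, 32, 18]}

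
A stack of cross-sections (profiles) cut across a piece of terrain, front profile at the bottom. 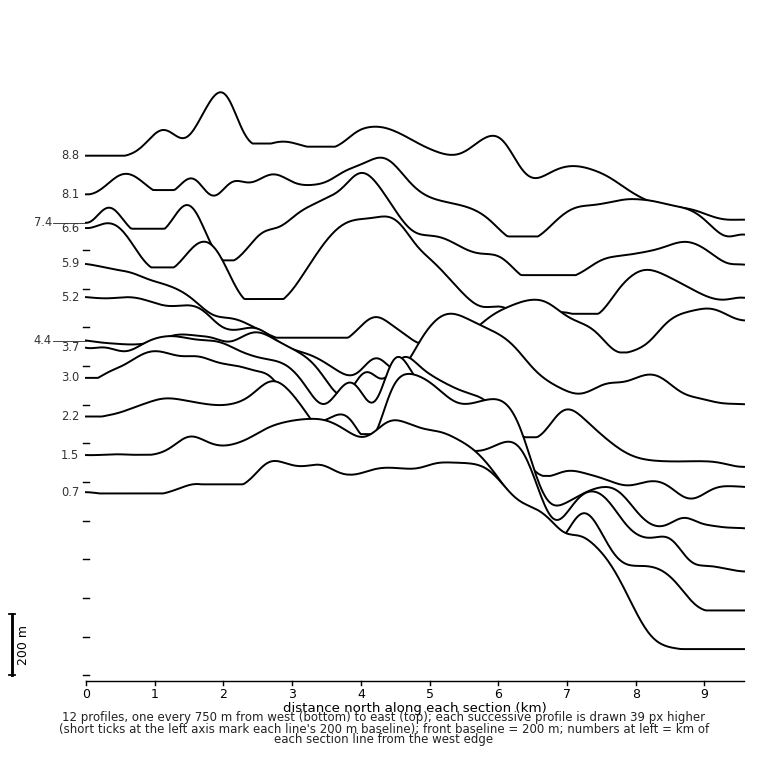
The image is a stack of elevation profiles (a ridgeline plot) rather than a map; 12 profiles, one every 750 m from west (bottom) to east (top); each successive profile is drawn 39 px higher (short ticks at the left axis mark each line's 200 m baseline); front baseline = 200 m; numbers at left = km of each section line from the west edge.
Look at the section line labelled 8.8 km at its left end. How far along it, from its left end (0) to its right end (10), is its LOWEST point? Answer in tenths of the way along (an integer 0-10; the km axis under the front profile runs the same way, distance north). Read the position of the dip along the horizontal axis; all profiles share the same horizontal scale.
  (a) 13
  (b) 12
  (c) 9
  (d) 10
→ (d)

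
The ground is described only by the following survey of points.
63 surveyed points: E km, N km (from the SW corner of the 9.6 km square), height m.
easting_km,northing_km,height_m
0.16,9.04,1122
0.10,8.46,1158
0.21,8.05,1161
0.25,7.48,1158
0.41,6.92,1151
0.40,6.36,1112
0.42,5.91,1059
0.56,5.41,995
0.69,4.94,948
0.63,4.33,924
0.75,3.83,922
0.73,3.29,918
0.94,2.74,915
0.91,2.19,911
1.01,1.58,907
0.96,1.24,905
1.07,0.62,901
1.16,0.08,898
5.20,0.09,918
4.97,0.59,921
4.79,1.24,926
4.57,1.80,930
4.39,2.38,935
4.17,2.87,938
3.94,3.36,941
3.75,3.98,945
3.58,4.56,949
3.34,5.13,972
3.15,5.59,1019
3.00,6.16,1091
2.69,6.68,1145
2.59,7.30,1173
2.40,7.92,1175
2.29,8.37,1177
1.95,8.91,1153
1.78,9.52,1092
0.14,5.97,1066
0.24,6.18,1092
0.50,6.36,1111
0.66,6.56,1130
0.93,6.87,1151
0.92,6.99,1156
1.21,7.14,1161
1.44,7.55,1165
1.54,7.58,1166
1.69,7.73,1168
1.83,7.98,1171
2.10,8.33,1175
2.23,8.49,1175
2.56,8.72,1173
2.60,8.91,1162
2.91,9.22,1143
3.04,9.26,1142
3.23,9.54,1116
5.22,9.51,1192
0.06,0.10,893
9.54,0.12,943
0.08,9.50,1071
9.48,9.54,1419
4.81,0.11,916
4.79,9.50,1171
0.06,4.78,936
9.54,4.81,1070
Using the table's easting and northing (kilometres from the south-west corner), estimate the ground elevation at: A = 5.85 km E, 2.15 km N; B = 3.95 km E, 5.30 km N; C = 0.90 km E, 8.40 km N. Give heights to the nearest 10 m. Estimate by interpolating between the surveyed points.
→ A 950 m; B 990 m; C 1170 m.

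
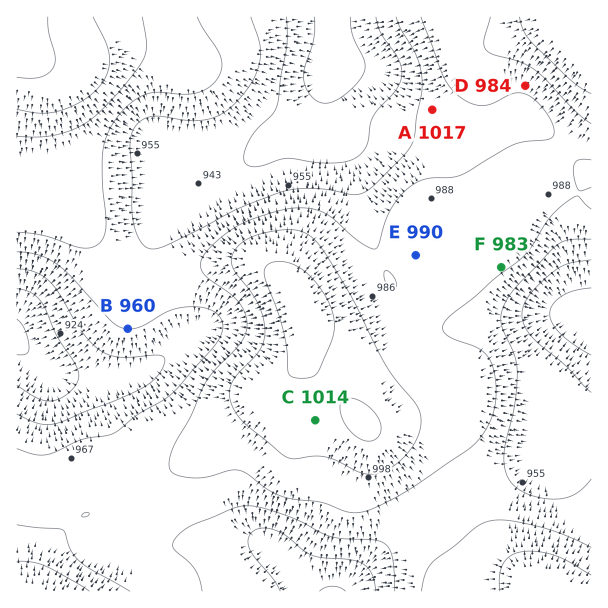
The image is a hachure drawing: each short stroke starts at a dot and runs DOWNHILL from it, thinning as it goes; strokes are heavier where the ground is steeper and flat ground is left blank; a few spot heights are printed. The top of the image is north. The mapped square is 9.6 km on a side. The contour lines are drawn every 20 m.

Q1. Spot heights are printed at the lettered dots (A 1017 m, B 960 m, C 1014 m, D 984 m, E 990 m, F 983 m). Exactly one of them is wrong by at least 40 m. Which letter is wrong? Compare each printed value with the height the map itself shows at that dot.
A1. A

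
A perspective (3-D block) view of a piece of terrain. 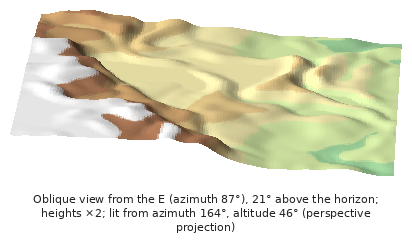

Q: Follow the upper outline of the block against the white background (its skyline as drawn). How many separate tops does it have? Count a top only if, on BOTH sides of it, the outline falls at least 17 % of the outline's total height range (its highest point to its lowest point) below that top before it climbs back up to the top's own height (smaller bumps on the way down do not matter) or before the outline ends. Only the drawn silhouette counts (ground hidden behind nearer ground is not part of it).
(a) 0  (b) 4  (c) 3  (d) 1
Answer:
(d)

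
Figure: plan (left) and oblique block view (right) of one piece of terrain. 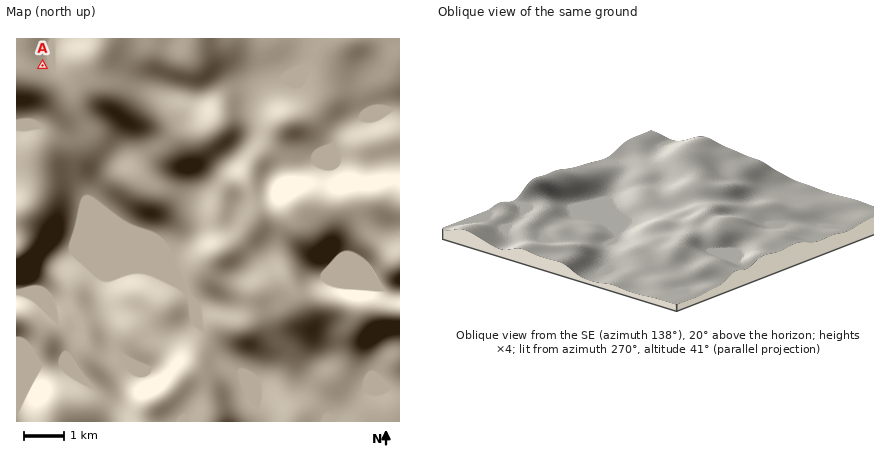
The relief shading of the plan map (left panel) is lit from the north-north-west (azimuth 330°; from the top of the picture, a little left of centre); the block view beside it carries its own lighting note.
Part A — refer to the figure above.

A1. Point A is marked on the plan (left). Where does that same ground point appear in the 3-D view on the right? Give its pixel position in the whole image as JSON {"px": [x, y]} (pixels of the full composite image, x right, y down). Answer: {"px": [652, 144]}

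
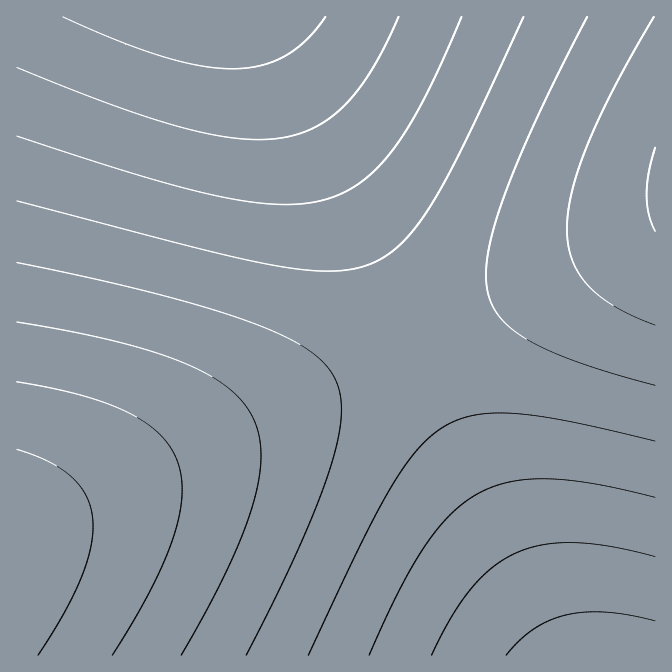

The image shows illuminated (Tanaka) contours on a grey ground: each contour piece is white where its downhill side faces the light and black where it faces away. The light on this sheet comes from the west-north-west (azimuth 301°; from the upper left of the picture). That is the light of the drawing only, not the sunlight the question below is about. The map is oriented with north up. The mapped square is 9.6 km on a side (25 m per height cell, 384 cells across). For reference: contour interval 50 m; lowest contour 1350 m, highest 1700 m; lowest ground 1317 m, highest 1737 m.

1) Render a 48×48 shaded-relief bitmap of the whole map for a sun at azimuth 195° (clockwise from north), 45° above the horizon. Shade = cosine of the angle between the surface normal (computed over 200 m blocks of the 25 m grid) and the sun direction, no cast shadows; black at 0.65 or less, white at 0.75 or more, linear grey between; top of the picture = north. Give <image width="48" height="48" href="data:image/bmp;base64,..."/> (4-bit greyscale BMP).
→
<image width="48" height="48" href="data:image/bmp;base64,Qk32BAAAAAAAAHYAAAAoAAAAMAAAADAAAAABAAQAAAAAAIAEAAATCwAAEwsAABAAAAAAAAAAAAAAABEREQAiIiIAMzMzAERERABVVVUAZmZmAHd3dwCIiIgAmZmZAKqqqgC7u7sAzMzMAN3d3QDu7u4A////AKqqqqqqqqqqqqqqmZmZmZqqqqu7zM3d3aqqqqqqqqqqqqqqmZmZmaqqqru8zM3d3qqqqqqqqqqqqqqqqZmZmqqqq7u8zN3d7pmqqqqqqqqqqqqqqpmaqqqqq7vMzd3e7pmZmaqqqqqqqqqqqqqqqqqqu7zM3d3u7pmZmZmZqqqqqqqqqqqqqqqru7zM3d7u7oiJmZmZmZmZmZmZqqqqqqqru8zN3d7u7oiIiJmZmZmZmZmZmaqqqqq7vMzd3e7u7neIiIiJmZmZmZmZmaqqqqu7vMzd3u7u7nd3eIiIiJmZmZmZmZqqqqu7zM3d7u7u72Z3d3eIiIiJmZmZmZqqqru7zM3d7u7v/2ZmZ3d3iIiIiJmZmZmqqru8zN3e7u7//1VWZmZ3d3iIiIiZmZmqqru8zN3e7u///1VVVmZmd3d3iIiImZmaqru8zd3u7u///0RVVVVmZmd3d4iIiZmaqru8zd3u7v///0RERVVVVmZmd3eIiJmZqrvMzd3u7v///zRERERVVVZmZnd3iImZqrvMzd7u7v///zMzRERERVVVZmZ3eIiZqqu8zd7u7v///zMzMzRERERVVWZmd4iJmqu8zd3u7v///zMzMzMzREREVVVmZ3iJmqu8zd3u7u///zMzMzMzMzRERFVWZneImaq8zN3u7u7//zMzMzMzMzM0RERVVmd4iaq7zN3e7u7v/yIiIiIzMzMzNERFVmZ4iZqrvM3d7u7u7yIiIiIiIjMzMzREVWZ3iJqrvMzd3u7u7iIiIiIiIiIjMzNERVZneJmqu8zN3d7u7iIiIiIiIiIiMzM0RVVneImaq7zM3d3e7iIiIiIiIiIiIzM0RFVmd4maqrvMzN3d3iIiIiIiIiIiIjMzRFVmd4iZqqu7zMzd3SIiIiIiIiIiIiMzREVWZ3iJmqq7u8zM3SIiIiIiIiIiIiMzREVWZ3iImaqqu7vMzCIiIiIiIiIiIiMzREVWZ3eImZmqqru7zCIiIiIiIiIiIiMzREVWZneIiJmZqqq7uzIiIiIiIiIiIjMzREVWZnd4iImZmaqqqzIiIiIiIiIiIjMzREVWZnd4iIiZmZmqqjMiIiIiIiIiIzM0RFVWZnd3iIiImZmZmjMyIiIiIiIiIzM0RFVWZnd3eIiIiImZmTMyIiIiIiIiMzNERVVmZnd3d4iIiIiImTMzIiIiIiIjMzNERVVmZ3d3d3iIiIiIiDMzMiIiIiIzMzREVVZmZ3d3d3d3iIiIiDMzMyIiIjMzM0RFVWZmd3d3d3d3d3eIiDMzMzMiMzMzNERFVWZmd3d3d3d3d3d3dzMzMzMzMzMzNERVVmZnd3d3d3d3d3d3dzMzMzMzMzMzREVVZmZ3d3d3d3d3d3d3dzMzMzMzMzM0REVVZmd3d3d3d3d3d3d3dzMzMzMzMzNERFVWZmd3d3d3d3d3d3d3dzMzMzMzMzRERVVmZnd3d3d3d3d3d3d3dzMzMzMzM0REVVZmZ3d3d3d3d3d3d3d3dzMzMzMzM0REVVZmd3d3d4iHd3d3d3d3dw=="/>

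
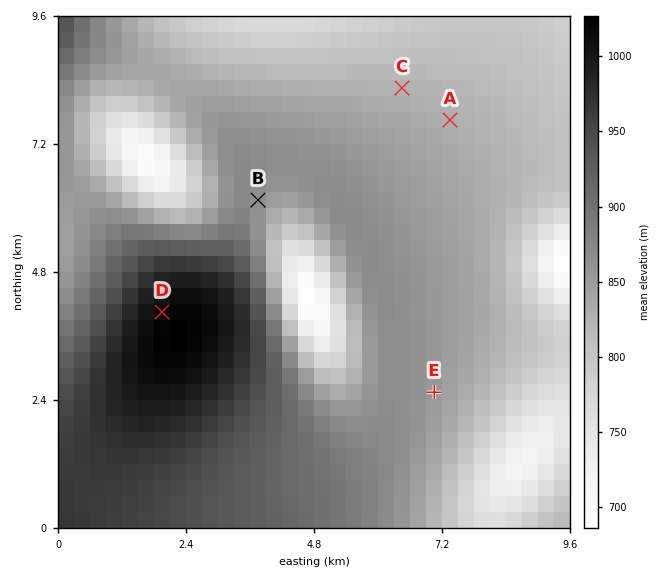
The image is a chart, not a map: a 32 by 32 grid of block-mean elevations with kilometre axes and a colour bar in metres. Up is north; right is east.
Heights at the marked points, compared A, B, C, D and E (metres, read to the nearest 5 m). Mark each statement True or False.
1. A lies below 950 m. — True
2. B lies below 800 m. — False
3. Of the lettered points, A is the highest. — False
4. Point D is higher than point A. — True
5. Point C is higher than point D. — False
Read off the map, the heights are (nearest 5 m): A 830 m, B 865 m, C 825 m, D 1015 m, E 855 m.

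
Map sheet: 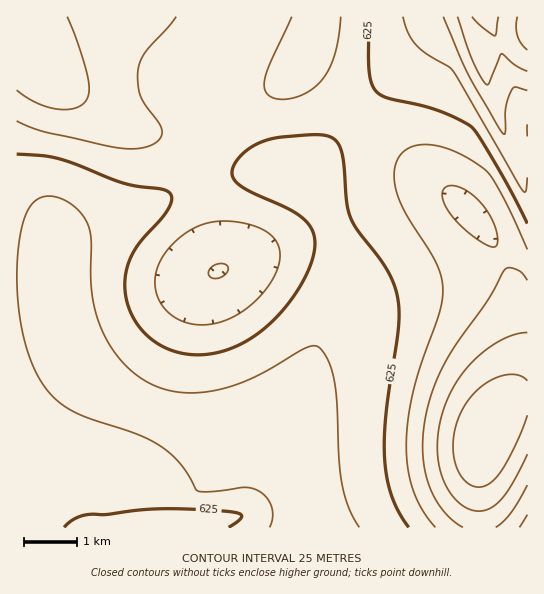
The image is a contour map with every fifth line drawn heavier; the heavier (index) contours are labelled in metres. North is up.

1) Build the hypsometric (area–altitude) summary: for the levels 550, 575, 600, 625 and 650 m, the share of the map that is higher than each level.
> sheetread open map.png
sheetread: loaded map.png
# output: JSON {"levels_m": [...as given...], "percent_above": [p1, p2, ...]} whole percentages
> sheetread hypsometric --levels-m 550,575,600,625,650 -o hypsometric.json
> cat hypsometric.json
{"levels_m": [550, 575, 600, 625, 650], "percent_above": [95, 89, 73, 48, 20]}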